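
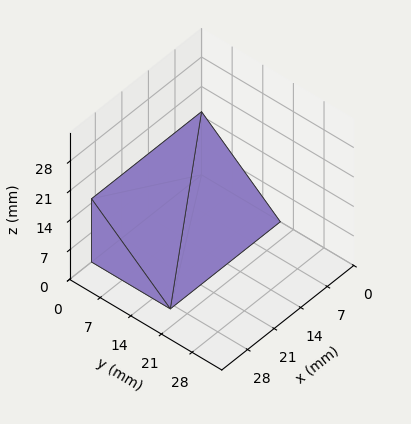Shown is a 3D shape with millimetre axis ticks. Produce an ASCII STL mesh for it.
Reading the render: the shape is a wedge (ramp): 29 × 18 mm base, rising to 15 mm along the y=0 edge and sloping linearly to z=0 at y=18 (dimensions read to the nearest mm from the axis ticks). For the STL, each face is triangulated and given an outward normal.

solid part
  facet normal 0.0000 0.0000 -1.0000
    outer loop
      vertex 29.00 18.00 0.00
      vertex 29.00 0.00 0.00
      vertex 0.00 0.00 0.00
    endloop
  endfacet
  facet normal 0.0000 0.0000 -1.0000
    outer loop
      vertex 0.00 18.00 0.00
      vertex 29.00 18.00 0.00
      vertex 0.00 0.00 0.00
    endloop
  endfacet
  facet normal 0.0000 -1.0000 0.0000
    outer loop
      vertex 0.00 0.00 0.00
      vertex 29.00 0.00 0.00
      vertex 29.00 0.00 15.00
    endloop
  endfacet
  facet normal 0.0000 -1.0000 0.0000
    outer loop
      vertex 0.00 0.00 0.00
      vertex 29.00 0.00 15.00
      vertex 0.00 0.00 15.00
    endloop
  endfacet
  facet normal 0.0000 0.6402 0.7682
    outer loop
      vertex 0.00 0.00 15.00
      vertex 29.00 0.00 15.00
      vertex 29.00 18.00 0.00
    endloop
  endfacet
  facet normal 0.0000 0.6402 0.7682
    outer loop
      vertex 0.00 0.00 15.00
      vertex 29.00 18.00 0.00
      vertex 0.00 18.00 0.00
    endloop
  endfacet
  facet normal -1.0000 0.0000 0.0000
    outer loop
      vertex 0.00 0.00 15.00
      vertex 0.00 18.00 0.00
      vertex 0.00 0.00 0.00
    endloop
  endfacet
  facet normal 1.0000 0.0000 0.0000
    outer loop
      vertex 29.00 0.00 0.00
      vertex 29.00 18.00 0.00
      vertex 29.00 0.00 15.00
    endloop
  endfacet
endsolid part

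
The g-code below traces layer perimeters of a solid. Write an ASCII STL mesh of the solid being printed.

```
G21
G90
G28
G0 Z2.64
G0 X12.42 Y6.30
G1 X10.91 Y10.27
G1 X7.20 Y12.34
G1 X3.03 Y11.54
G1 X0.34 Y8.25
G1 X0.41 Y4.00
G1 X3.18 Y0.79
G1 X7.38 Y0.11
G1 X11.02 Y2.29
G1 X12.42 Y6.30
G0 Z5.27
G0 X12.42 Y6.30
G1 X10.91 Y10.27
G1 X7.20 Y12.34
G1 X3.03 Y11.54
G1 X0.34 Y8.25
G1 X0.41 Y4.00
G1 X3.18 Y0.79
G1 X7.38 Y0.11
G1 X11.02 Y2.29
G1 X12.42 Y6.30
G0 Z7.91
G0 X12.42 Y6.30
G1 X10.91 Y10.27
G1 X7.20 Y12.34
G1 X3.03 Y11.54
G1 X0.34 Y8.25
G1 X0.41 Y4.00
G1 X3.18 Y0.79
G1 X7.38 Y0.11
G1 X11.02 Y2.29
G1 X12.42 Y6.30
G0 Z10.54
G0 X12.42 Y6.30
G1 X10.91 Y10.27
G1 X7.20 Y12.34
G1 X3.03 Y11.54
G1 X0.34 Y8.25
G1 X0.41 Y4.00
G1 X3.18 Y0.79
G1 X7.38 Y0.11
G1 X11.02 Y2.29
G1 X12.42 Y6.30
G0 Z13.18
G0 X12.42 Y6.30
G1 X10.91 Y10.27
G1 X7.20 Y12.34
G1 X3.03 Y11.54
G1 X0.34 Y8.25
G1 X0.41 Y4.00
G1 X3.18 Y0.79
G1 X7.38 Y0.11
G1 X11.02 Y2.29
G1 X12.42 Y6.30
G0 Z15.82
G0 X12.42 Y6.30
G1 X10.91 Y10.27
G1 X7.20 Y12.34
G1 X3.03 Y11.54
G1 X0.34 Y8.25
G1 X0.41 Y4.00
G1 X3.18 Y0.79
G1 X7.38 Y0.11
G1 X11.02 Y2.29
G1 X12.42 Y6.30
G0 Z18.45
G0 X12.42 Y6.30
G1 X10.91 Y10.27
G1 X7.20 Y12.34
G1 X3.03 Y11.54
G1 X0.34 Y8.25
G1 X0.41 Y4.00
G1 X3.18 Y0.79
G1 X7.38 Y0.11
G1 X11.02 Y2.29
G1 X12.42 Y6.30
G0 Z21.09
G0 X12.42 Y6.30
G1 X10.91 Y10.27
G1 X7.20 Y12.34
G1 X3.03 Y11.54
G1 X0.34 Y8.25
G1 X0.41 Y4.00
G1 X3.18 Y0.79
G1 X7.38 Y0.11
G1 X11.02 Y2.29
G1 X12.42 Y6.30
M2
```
solid part
  facet normal 0.0000 0.0000 -1.0000
    outer loop
      vertex 7.20 12.34 0.00
      vertex 10.91 10.27 0.00
      vertex 12.42 6.30 0.00
    endloop
  endfacet
  facet normal 0.0000 0.0000 -1.0000
    outer loop
      vertex 3.03 11.54 0.00
      vertex 7.20 12.34 0.00
      vertex 12.42 6.30 0.00
    endloop
  endfacet
  facet normal 0.0000 0.0000 -1.0000
    outer loop
      vertex 0.34 8.25 0.00
      vertex 3.03 11.54 0.00
      vertex 12.42 6.30 0.00
    endloop
  endfacet
  facet normal 0.0000 0.0000 -1.0000
    outer loop
      vertex 0.41 4.00 0.00
      vertex 0.34 8.25 0.00
      vertex 12.42 6.30 0.00
    endloop
  endfacet
  facet normal 0.0000 0.0000 -1.0000
    outer loop
      vertex 3.18 0.79 0.00
      vertex 0.41 4.00 0.00
      vertex 12.42 6.30 0.00
    endloop
  endfacet
  facet normal 0.0000 0.0000 -1.0000
    outer loop
      vertex 7.38 0.11 0.00
      vertex 3.18 0.79 0.00
      vertex 12.42 6.30 0.00
    endloop
  endfacet
  facet normal 0.0000 0.0000 -1.0000
    outer loop
      vertex 11.02 2.29 0.00
      vertex 7.38 0.11 0.00
      vertex 12.42 6.30 0.00
    endloop
  endfacet
  facet normal 0.0000 0.0000 1.0000
    outer loop
      vertex 12.42 6.30 21.09
      vertex 10.91 10.27 21.09
      vertex 7.20 12.34 21.09
    endloop
  endfacet
  facet normal 0.0000 0.0000 1.0000
    outer loop
      vertex 12.42 6.30 21.09
      vertex 7.20 12.34 21.09
      vertex 3.03 11.54 21.09
    endloop
  endfacet
  facet normal 0.0000 0.0000 1.0000
    outer loop
      vertex 12.42 6.30 21.09
      vertex 3.03 11.54 21.09
      vertex 0.34 8.25 21.09
    endloop
  endfacet
  facet normal 0.0000 0.0000 1.0000
    outer loop
      vertex 12.42 6.30 21.09
      vertex 0.34 8.25 21.09
      vertex 0.41 4.00 21.09
    endloop
  endfacet
  facet normal 0.0000 0.0000 1.0000
    outer loop
      vertex 12.42 6.30 21.09
      vertex 0.41 4.00 21.09
      vertex 3.18 0.79 21.09
    endloop
  endfacet
  facet normal 0.0000 0.0000 1.0000
    outer loop
      vertex 12.42 6.30 21.09
      vertex 3.18 0.79 21.09
      vertex 7.38 0.11 21.09
    endloop
  endfacet
  facet normal 0.0000 0.0000 1.0000
    outer loop
      vertex 12.42 6.30 21.09
      vertex 7.38 0.11 21.09
      vertex 11.02 2.29 21.09
    endloop
  endfacet
  facet normal 0.9347 0.3555 0.0000
    outer loop
      vertex 12.42 6.30 0.00
      vertex 10.91 10.27 0.00
      vertex 10.91 10.27 21.09
    endloop
  endfacet
  facet normal 0.9347 0.3555 0.0000
    outer loop
      vertex 12.42 6.30 0.00
      vertex 10.91 10.27 21.09
      vertex 12.42 6.30 21.09
    endloop
  endfacet
  facet normal 0.4872 0.8733 0.0000
    outer loop
      vertex 10.91 10.27 0.00
      vertex 7.20 12.34 0.00
      vertex 7.20 12.34 21.09
    endloop
  endfacet
  facet normal 0.4872 0.8733 0.0000
    outer loop
      vertex 10.91 10.27 0.00
      vertex 7.20 12.34 21.09
      vertex 10.91 10.27 21.09
    endloop
  endfacet
  facet normal -0.1884 0.9821 0.0000
    outer loop
      vertex 7.20 12.34 0.00
      vertex 3.03 11.54 0.00
      vertex 3.03 11.54 21.09
    endloop
  endfacet
  facet normal -0.1884 0.9821 0.0000
    outer loop
      vertex 7.20 12.34 0.00
      vertex 3.03 11.54 21.09
      vertex 7.20 12.34 21.09
    endloop
  endfacet
  facet normal -0.7742 0.6330 0.0000
    outer loop
      vertex 3.03 11.54 0.00
      vertex 0.34 8.25 0.00
      vertex 0.34 8.25 21.09
    endloop
  endfacet
  facet normal -0.7742 0.6330 0.0000
    outer loop
      vertex 3.03 11.54 0.00
      vertex 0.34 8.25 21.09
      vertex 3.03 11.54 21.09
    endloop
  endfacet
  facet normal -0.9999 -0.0165 0.0000
    outer loop
      vertex 0.34 8.25 0.00
      vertex 0.41 4.00 0.00
      vertex 0.41 4.00 21.09
    endloop
  endfacet
  facet normal -0.9999 -0.0165 0.0000
    outer loop
      vertex 0.34 8.25 0.00
      vertex 0.41 4.00 21.09
      vertex 0.34 8.25 21.09
    endloop
  endfacet
  facet normal -0.7571 -0.6533 0.0000
    outer loop
      vertex 0.41 4.00 0.00
      vertex 3.18 0.79 0.00
      vertex 3.18 0.79 21.09
    endloop
  endfacet
  facet normal -0.7571 -0.6533 0.0000
    outer loop
      vertex 0.41 4.00 0.00
      vertex 3.18 0.79 21.09
      vertex 0.41 4.00 21.09
    endloop
  endfacet
  facet normal -0.1598 -0.9871 0.0000
    outer loop
      vertex 3.18 0.79 0.00
      vertex 7.38 0.11 0.00
      vertex 7.38 0.11 21.09
    endloop
  endfacet
  facet normal -0.1598 -0.9871 0.0000
    outer loop
      vertex 3.18 0.79 0.00
      vertex 7.38 0.11 21.09
      vertex 3.18 0.79 21.09
    endloop
  endfacet
  facet normal 0.5138 -0.8579 0.0000
    outer loop
      vertex 7.38 0.11 0.00
      vertex 11.02 2.29 0.00
      vertex 11.02 2.29 21.09
    endloop
  endfacet
  facet normal 0.5138 -0.8579 0.0000
    outer loop
      vertex 7.38 0.11 0.00
      vertex 11.02 2.29 21.09
      vertex 7.38 0.11 21.09
    endloop
  endfacet
  facet normal 0.9441 -0.3296 0.0000
    outer loop
      vertex 11.02 2.29 0.00
      vertex 12.42 6.30 0.00
      vertex 12.42 6.30 21.09
    endloop
  endfacet
  facet normal 0.9441 -0.3296 0.0000
    outer loop
      vertex 11.02 2.29 0.00
      vertex 12.42 6.30 21.09
      vertex 11.02 2.29 21.09
    endloop
  endfacet
endsolid part

The G0 Z moves step by Δz≈2.64 mm. Every layer's G1 loop is the same polygon, so the solid is a straight extrusion of it from z=0 to z≈21.1. Closing with flat bottom and top caps and triangulating gives 32 facets — a regular 9-sided prism (a cylinder approximated with 9 flat sides), circumscribed radius ≈ 6.21 mm, height ≈ 21.1 mm.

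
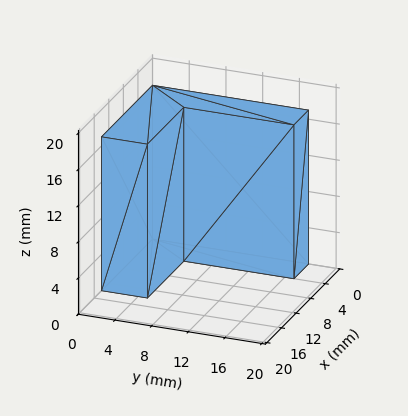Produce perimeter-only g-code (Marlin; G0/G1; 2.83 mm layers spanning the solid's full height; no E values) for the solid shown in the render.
Reading the render: the shape is an L-shaped prism: outer 14 × 17 mm, arm thicknesses ≈ 5 mm (horizontal) and 4 mm (vertical), extruded 17 mm in z (dimensions read to the nearest mm from the axis ticks). For the g-code, the solid's height is divided into equal slices at the stated Δz and each level perimeter traced with G1 moves after a G0 lift.

; perimeter-only toolpath
G21 ; units = mm
G90 ; absolute positioning
G28 ; home
; layer 1
G0 Z2.83
G0 X0.00 Y0.00
G1 X14.00 Y0.00
G1 X14.00 Y5.00
G1 X4.00 Y5.00
G1 X4.00 Y17.00
G1 X0.00 Y17.00
G1 X0.00 Y0.00
; layer 2
G0 Z5.67
G0 X0.00 Y0.00
G1 X14.00 Y0.00
G1 X14.00 Y5.00
G1 X4.00 Y5.00
G1 X4.00 Y17.00
G1 X0.00 Y17.00
G1 X0.00 Y0.00
; layer 3
G0 Z8.50
G0 X0.00 Y0.00
G1 X14.00 Y0.00
G1 X14.00 Y5.00
G1 X4.00 Y5.00
G1 X4.00 Y17.00
G1 X0.00 Y17.00
G1 X0.00 Y0.00
; layer 4
G0 Z11.33
G0 X0.00 Y0.00
G1 X14.00 Y0.00
G1 X14.00 Y5.00
G1 X4.00 Y5.00
G1 X4.00 Y17.00
G1 X0.00 Y17.00
G1 X0.00 Y0.00
; layer 5
G0 Z14.17
G0 X0.00 Y0.00
G1 X14.00 Y0.00
G1 X14.00 Y5.00
G1 X4.00 Y5.00
G1 X4.00 Y17.00
G1 X0.00 Y17.00
G1 X0.00 Y0.00
; layer 6
G0 Z17.00
G0 X0.00 Y0.00
G1 X14.00 Y0.00
G1 X14.00 Y5.00
G1 X4.00 Y5.00
G1 X4.00 Y17.00
G1 X0.00 Y17.00
G1 X0.00 Y0.00
M2 ; end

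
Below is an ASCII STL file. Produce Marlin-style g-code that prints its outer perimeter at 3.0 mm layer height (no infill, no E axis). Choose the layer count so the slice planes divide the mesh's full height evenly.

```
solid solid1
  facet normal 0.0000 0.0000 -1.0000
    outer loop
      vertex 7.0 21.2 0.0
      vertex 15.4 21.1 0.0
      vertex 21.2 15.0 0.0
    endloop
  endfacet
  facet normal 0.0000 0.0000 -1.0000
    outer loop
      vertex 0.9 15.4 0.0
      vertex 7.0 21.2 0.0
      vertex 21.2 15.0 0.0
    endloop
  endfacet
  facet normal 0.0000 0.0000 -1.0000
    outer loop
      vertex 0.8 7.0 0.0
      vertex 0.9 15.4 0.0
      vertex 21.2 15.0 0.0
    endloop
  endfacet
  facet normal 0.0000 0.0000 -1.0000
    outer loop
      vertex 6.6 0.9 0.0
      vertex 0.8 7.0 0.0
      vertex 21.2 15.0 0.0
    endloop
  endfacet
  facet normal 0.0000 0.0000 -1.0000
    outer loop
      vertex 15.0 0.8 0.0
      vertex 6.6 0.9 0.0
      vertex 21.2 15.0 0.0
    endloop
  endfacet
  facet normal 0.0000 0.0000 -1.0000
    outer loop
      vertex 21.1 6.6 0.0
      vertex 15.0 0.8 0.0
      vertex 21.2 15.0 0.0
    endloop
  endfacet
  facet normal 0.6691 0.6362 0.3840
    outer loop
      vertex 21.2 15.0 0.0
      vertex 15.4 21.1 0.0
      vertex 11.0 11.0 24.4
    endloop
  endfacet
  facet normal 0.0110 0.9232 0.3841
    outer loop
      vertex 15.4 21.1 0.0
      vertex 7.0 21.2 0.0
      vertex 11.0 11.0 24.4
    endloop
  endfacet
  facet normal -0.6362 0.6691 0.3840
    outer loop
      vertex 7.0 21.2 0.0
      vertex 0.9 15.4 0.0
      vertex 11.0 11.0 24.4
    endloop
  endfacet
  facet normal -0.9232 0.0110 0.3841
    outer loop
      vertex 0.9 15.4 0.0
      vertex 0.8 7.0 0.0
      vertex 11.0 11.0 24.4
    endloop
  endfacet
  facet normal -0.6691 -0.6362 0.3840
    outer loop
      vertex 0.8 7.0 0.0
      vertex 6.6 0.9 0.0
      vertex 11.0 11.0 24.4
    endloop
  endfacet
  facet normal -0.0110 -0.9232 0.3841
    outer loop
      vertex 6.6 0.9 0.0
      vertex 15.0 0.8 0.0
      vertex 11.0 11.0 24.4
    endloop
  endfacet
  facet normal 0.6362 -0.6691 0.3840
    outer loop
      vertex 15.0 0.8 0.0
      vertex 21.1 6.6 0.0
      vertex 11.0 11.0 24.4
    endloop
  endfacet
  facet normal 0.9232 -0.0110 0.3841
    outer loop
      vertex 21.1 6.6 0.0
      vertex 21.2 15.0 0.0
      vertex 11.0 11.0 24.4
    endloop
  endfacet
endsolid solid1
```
; perimeter-only toolpath
G21 ; units = mm
G90 ; absolute positioning
G28 ; home
; layer 1
G0 Z3.0
G0 X19.9 Y14.5
G1 X14.8 Y19.8
G1 X7.5 Y19.9
G1 X2.2 Y14.8
G1 X2.1 Y7.5
G1 X7.1 Y2.2
G1 X14.5 Y2.1
G1 X19.8 Y7.1
G1 X19.9 Y14.5
; layer 2
G0 Z6.1
G0 X18.6 Y14.0
G1 X14.3 Y18.6
G1 X8.0 Y18.6
G1 X3.4 Y14.3
G1 X3.4 Y8.0
G1 X7.7 Y3.4
G1 X14.0 Y3.4
G1 X18.6 Y7.7
G1 X18.6 Y14.0
; layer 3
G0 Z9.1
G0 X17.4 Y13.5
G1 X13.8 Y17.3
G1 X8.5 Y17.4
G1 X4.7 Y13.8
G1 X4.6 Y8.5
G1 X8.2 Y4.7
G1 X13.5 Y4.6
G1 X17.3 Y8.2
G1 X17.4 Y13.5
; layer 4
G0 Z12.2
G0 X16.1 Y13.0
G1 X13.2 Y16.1
G1 X9.0 Y16.1
G1 X6.0 Y13.2
G1 X5.9 Y9.0
G1 X8.8 Y6.0
G1 X13.0 Y5.9
G1 X16.1 Y8.8
G1 X16.1 Y13.0
; layer 5
G0 Z15.2
G0 X14.8 Y12.5
G1 X12.7 Y14.8
G1 X9.5 Y14.8
G1 X7.2 Y12.7
G1 X7.2 Y9.5
G1 X9.3 Y7.2
G1 X12.5 Y7.2
G1 X14.8 Y9.3
G1 X14.8 Y12.5
; layer 6
G0 Z18.3
G0 X13.6 Y12.0
G1 X12.1 Y13.5
G1 X10.0 Y13.6
G1 X8.5 Y12.1
G1 X8.4 Y10.0
G1 X9.9 Y8.5
G1 X12.0 Y8.4
G1 X13.5 Y9.9
G1 X13.6 Y12.0
; layer 7
G0 Z21.3
G0 X12.3 Y11.5
G1 X11.6 Y12.3
G1 X10.5 Y12.3
G1 X9.7 Y11.6
G1 X9.7 Y10.5
G1 X10.4 Y9.7
G1 X11.5 Y9.7
G1 X12.3 Y10.4
G1 X12.3 Y11.5
M2 ; end

The solid is a regular 8-sided pyramid, base circumscribed radius ≈ 11 mm, apex at z ≈ 24.4 mm. Slicing at Δz = 3.0 mm — 8 equal slices spanning the solid's height, so layer i sits at z = i·h/8 — gives 7 non-empty perimeters. Each is a 8-segment closed polygon; G0 lifts to the layer z and rapids to the start vertex, then G1 traces the edges. The cross-section shrinks linearly with z (the slice at the apex is degenerate and omitted).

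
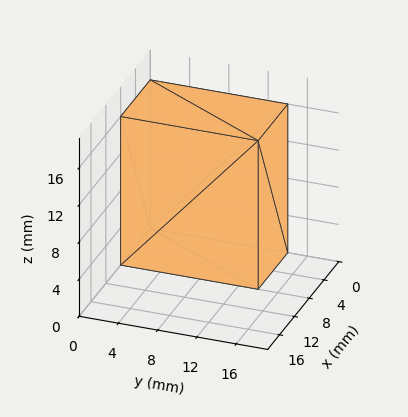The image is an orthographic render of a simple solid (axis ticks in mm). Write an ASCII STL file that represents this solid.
Reading the render: the shape is a rectangular box, roughly 8 × 14 mm footprint and 16 mm tall (dimensions read to the nearest mm from the axis ticks). For the STL, each face is triangulated and given an outward normal.

solid part
  facet normal 0.0000 0.0000 -1.0000
    outer loop
      vertex 8.000 14.000 0.000
      vertex 8.000 0.000 0.000
      vertex 0.000 0.000 0.000
    endloop
  endfacet
  facet normal 0.0000 0.0000 -1.0000
    outer loop
      vertex 0.000 14.000 0.000
      vertex 8.000 14.000 0.000
      vertex 0.000 0.000 0.000
    endloop
  endfacet
  facet normal 0.0000 0.0000 1.0000
    outer loop
      vertex 0.000 0.000 16.000
      vertex 8.000 0.000 16.000
      vertex 8.000 14.000 16.000
    endloop
  endfacet
  facet normal 0.0000 0.0000 1.0000
    outer loop
      vertex 0.000 0.000 16.000
      vertex 8.000 14.000 16.000
      vertex 0.000 14.000 16.000
    endloop
  endfacet
  facet normal 0.0000 -1.0000 0.0000
    outer loop
      vertex 0.000 0.000 0.000
      vertex 8.000 0.000 0.000
      vertex 8.000 0.000 16.000
    endloop
  endfacet
  facet normal 0.0000 -1.0000 0.0000
    outer loop
      vertex 0.000 0.000 0.000
      vertex 8.000 0.000 16.000
      vertex 0.000 0.000 16.000
    endloop
  endfacet
  facet normal 0.0000 1.0000 0.0000
    outer loop
      vertex 8.000 14.000 16.000
      vertex 8.000 14.000 0.000
      vertex 0.000 14.000 0.000
    endloop
  endfacet
  facet normal 0.0000 1.0000 0.0000
    outer loop
      vertex 0.000 14.000 16.000
      vertex 8.000 14.000 16.000
      vertex 0.000 14.000 0.000
    endloop
  endfacet
  facet normal -1.0000 0.0000 0.0000
    outer loop
      vertex 0.000 14.000 16.000
      vertex 0.000 14.000 0.000
      vertex 0.000 0.000 0.000
    endloop
  endfacet
  facet normal -1.0000 0.0000 0.0000
    outer loop
      vertex 0.000 0.000 16.000
      vertex 0.000 14.000 16.000
      vertex 0.000 0.000 0.000
    endloop
  endfacet
  facet normal 1.0000 0.0000 0.0000
    outer loop
      vertex 8.000 0.000 0.000
      vertex 8.000 14.000 0.000
      vertex 8.000 14.000 16.000
    endloop
  endfacet
  facet normal 1.0000 0.0000 0.0000
    outer loop
      vertex 8.000 0.000 0.000
      vertex 8.000 14.000 16.000
      vertex 8.000 0.000 16.000
    endloop
  endfacet
endsolid part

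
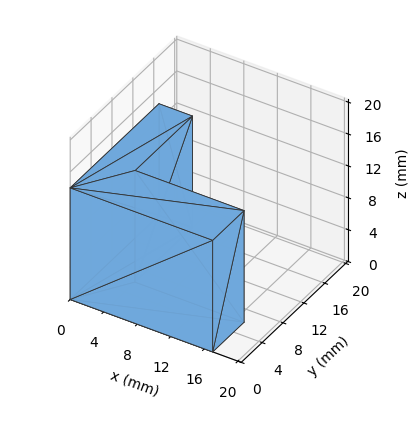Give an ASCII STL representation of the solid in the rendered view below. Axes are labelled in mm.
Reading the render: the shape is an L-shaped prism: outer 17 × 17 mm, arm thicknesses ≈ 6 mm (horizontal) and 4 mm (vertical), extruded 14 mm in z (dimensions read to the nearest mm from the axis ticks). For the STL, each face is triangulated and given an outward normal.

solid part
  facet normal 0.0000 0.0000 -1.0000
    outer loop
      vertex 17.000 6.000 0.000
      vertex 17.000 0.000 0.000
      vertex 0.000 0.000 0.000
    endloop
  endfacet
  facet normal 0.0000 0.0000 -1.0000
    outer loop
      vertex 4.000 6.000 0.000
      vertex 17.000 6.000 0.000
      vertex 0.000 0.000 0.000
    endloop
  endfacet
  facet normal 0.0000 0.0000 -1.0000
    outer loop
      vertex 4.000 17.000 0.000
      vertex 4.000 6.000 0.000
      vertex 0.000 0.000 0.000
    endloop
  endfacet
  facet normal 0.0000 0.0000 -1.0000
    outer loop
      vertex 0.000 17.000 0.000
      vertex 4.000 17.000 0.000
      vertex 0.000 0.000 0.000
    endloop
  endfacet
  facet normal 0.0000 0.0000 1.0000
    outer loop
      vertex 0.000 0.000 14.000
      vertex 17.000 0.000 14.000
      vertex 17.000 6.000 14.000
    endloop
  endfacet
  facet normal 0.0000 0.0000 1.0000
    outer loop
      vertex 0.000 0.000 14.000
      vertex 17.000 6.000 14.000
      vertex 4.000 6.000 14.000
    endloop
  endfacet
  facet normal 0.0000 0.0000 1.0000
    outer loop
      vertex 0.000 0.000 14.000
      vertex 4.000 6.000 14.000
      vertex 4.000 17.000 14.000
    endloop
  endfacet
  facet normal 0.0000 0.0000 1.0000
    outer loop
      vertex 0.000 0.000 14.000
      vertex 4.000 17.000 14.000
      vertex 0.000 17.000 14.000
    endloop
  endfacet
  facet normal 0.0000 -1.0000 0.0000
    outer loop
      vertex 0.000 0.000 0.000
      vertex 17.000 0.000 0.000
      vertex 17.000 0.000 14.000
    endloop
  endfacet
  facet normal 0.0000 -1.0000 0.0000
    outer loop
      vertex 0.000 0.000 0.000
      vertex 17.000 0.000 14.000
      vertex 0.000 0.000 14.000
    endloop
  endfacet
  facet normal 1.0000 0.0000 0.0000
    outer loop
      vertex 17.000 0.000 0.000
      vertex 17.000 6.000 0.000
      vertex 17.000 6.000 14.000
    endloop
  endfacet
  facet normal 1.0000 0.0000 0.0000
    outer loop
      vertex 17.000 0.000 0.000
      vertex 17.000 6.000 14.000
      vertex 17.000 0.000 14.000
    endloop
  endfacet
  facet normal 0.0000 1.0000 0.0000
    outer loop
      vertex 17.000 6.000 0.000
      vertex 4.000 6.000 0.000
      vertex 4.000 6.000 14.000
    endloop
  endfacet
  facet normal 0.0000 1.0000 0.0000
    outer loop
      vertex 17.000 6.000 0.000
      vertex 4.000 6.000 14.000
      vertex 17.000 6.000 14.000
    endloop
  endfacet
  facet normal 1.0000 0.0000 0.0000
    outer loop
      vertex 4.000 6.000 0.000
      vertex 4.000 17.000 0.000
      vertex 4.000 17.000 14.000
    endloop
  endfacet
  facet normal 1.0000 0.0000 0.0000
    outer loop
      vertex 4.000 6.000 0.000
      vertex 4.000 17.000 14.000
      vertex 4.000 6.000 14.000
    endloop
  endfacet
  facet normal 0.0000 1.0000 0.0000
    outer loop
      vertex 4.000 17.000 0.000
      vertex 0.000 17.000 0.000
      vertex 0.000 17.000 14.000
    endloop
  endfacet
  facet normal 0.0000 1.0000 0.0000
    outer loop
      vertex 4.000 17.000 0.000
      vertex 0.000 17.000 14.000
      vertex 4.000 17.000 14.000
    endloop
  endfacet
  facet normal -1.0000 0.0000 0.0000
    outer loop
      vertex 0.000 17.000 0.000
      vertex 0.000 0.000 0.000
      vertex 0.000 0.000 14.000
    endloop
  endfacet
  facet normal -1.0000 0.0000 0.0000
    outer loop
      vertex 0.000 17.000 0.000
      vertex 0.000 0.000 14.000
      vertex 0.000 17.000 14.000
    endloop
  endfacet
endsolid part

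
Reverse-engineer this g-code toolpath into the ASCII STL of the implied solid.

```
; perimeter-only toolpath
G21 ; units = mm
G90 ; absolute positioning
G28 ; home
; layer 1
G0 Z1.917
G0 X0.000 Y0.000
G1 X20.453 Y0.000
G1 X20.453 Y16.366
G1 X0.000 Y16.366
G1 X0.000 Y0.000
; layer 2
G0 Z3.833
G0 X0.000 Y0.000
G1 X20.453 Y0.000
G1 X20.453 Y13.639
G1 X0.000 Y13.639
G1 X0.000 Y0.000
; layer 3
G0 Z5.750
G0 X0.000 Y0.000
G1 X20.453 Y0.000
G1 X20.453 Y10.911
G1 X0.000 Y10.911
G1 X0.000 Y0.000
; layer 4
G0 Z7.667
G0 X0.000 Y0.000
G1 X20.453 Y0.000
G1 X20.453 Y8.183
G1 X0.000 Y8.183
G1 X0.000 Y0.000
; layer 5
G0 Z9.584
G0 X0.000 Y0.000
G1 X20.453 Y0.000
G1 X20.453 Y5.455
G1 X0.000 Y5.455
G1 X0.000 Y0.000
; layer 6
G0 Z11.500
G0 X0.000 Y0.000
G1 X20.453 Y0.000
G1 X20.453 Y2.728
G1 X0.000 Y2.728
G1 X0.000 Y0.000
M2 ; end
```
solid part
  facet normal 0.0000 0.0000 -1.0000
    outer loop
      vertex 20.453 19.094 0.000
      vertex 20.453 0.000 0.000
      vertex 0.000 0.000 0.000
    endloop
  endfacet
  facet normal 0.0000 0.0000 -1.0000
    outer loop
      vertex 0.000 19.094 0.000
      vertex 20.453 19.094 0.000
      vertex 0.000 0.000 0.000
    endloop
  endfacet
  facet normal 0.0000 -1.0000 0.0000
    outer loop
      vertex 0.000 0.000 0.000
      vertex 20.453 0.000 0.000
      vertex 20.453 0.000 13.417
    endloop
  endfacet
  facet normal 0.0000 -1.0000 0.0000
    outer loop
      vertex 0.000 0.000 0.000
      vertex 20.453 0.000 13.417
      vertex 0.000 0.000 13.417
    endloop
  endfacet
  facet normal 0.0000 0.5749 0.8182
    outer loop
      vertex 0.000 0.000 13.417
      vertex 20.453 0.000 13.417
      vertex 20.453 19.094 0.000
    endloop
  endfacet
  facet normal 0.0000 0.5749 0.8182
    outer loop
      vertex 0.000 0.000 13.417
      vertex 20.453 19.094 0.000
      vertex 0.000 19.094 0.000
    endloop
  endfacet
  facet normal -1.0000 0.0000 0.0000
    outer loop
      vertex 0.000 0.000 13.417
      vertex 0.000 19.094 0.000
      vertex 0.000 0.000 0.000
    endloop
  endfacet
  facet normal 1.0000 0.0000 0.0000
    outer loop
      vertex 20.453 0.000 0.000
      vertex 20.453 19.094 0.000
      vertex 20.453 0.000 13.417
    endloop
  endfacet
endsolid part

The G0 Z moves step by Δz≈1.917 mm. The G1 loops shrink linearly with z, so the solid tapers from its base footprint up to z≈13.4. Closing with a flat bottom cap and the tapered top and triangulating gives 8 facets — a wedge (ramp): 20.5 × 19.1 mm base, rising to 13.4 mm along the y=0 edge and sloping linearly to z=0 at y=19.1.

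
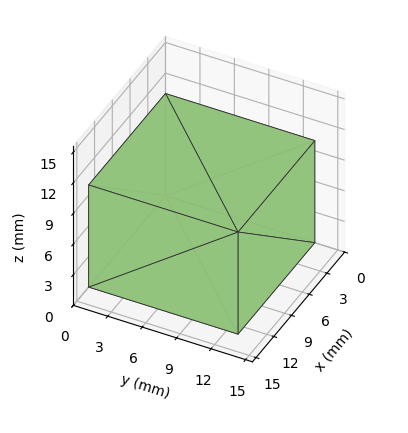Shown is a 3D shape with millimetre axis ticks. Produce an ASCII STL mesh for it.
Reading the render: the shape is a rectangular box, roughly 13 × 13 mm footprint and 10 mm tall (dimensions read to the nearest mm from the axis ticks). For the STL, each face is triangulated and given an outward normal.

solid part
  facet normal 0.0000 0.0000 -1.0000
    outer loop
      vertex 13.00 13.00 0.00
      vertex 13.00 0.00 0.00
      vertex 0.00 0.00 0.00
    endloop
  endfacet
  facet normal 0.0000 0.0000 -1.0000
    outer loop
      vertex 0.00 13.00 0.00
      vertex 13.00 13.00 0.00
      vertex 0.00 0.00 0.00
    endloop
  endfacet
  facet normal 0.0000 0.0000 1.0000
    outer loop
      vertex 0.00 0.00 10.00
      vertex 13.00 0.00 10.00
      vertex 13.00 13.00 10.00
    endloop
  endfacet
  facet normal 0.0000 0.0000 1.0000
    outer loop
      vertex 0.00 0.00 10.00
      vertex 13.00 13.00 10.00
      vertex 0.00 13.00 10.00
    endloop
  endfacet
  facet normal 0.0000 -1.0000 0.0000
    outer loop
      vertex 0.00 0.00 0.00
      vertex 13.00 0.00 0.00
      vertex 13.00 0.00 10.00
    endloop
  endfacet
  facet normal 0.0000 -1.0000 0.0000
    outer loop
      vertex 0.00 0.00 0.00
      vertex 13.00 0.00 10.00
      vertex 0.00 0.00 10.00
    endloop
  endfacet
  facet normal 0.0000 1.0000 0.0000
    outer loop
      vertex 13.00 13.00 10.00
      vertex 13.00 13.00 0.00
      vertex 0.00 13.00 0.00
    endloop
  endfacet
  facet normal 0.0000 1.0000 0.0000
    outer loop
      vertex 0.00 13.00 10.00
      vertex 13.00 13.00 10.00
      vertex 0.00 13.00 0.00
    endloop
  endfacet
  facet normal -1.0000 0.0000 0.0000
    outer loop
      vertex 0.00 13.00 10.00
      vertex 0.00 13.00 0.00
      vertex 0.00 0.00 0.00
    endloop
  endfacet
  facet normal -1.0000 0.0000 0.0000
    outer loop
      vertex 0.00 0.00 10.00
      vertex 0.00 13.00 10.00
      vertex 0.00 0.00 0.00
    endloop
  endfacet
  facet normal 1.0000 0.0000 0.0000
    outer loop
      vertex 13.00 0.00 0.00
      vertex 13.00 13.00 0.00
      vertex 13.00 13.00 10.00
    endloop
  endfacet
  facet normal 1.0000 0.0000 0.0000
    outer loop
      vertex 13.00 0.00 0.00
      vertex 13.00 13.00 10.00
      vertex 13.00 0.00 10.00
    endloop
  endfacet
endsolid part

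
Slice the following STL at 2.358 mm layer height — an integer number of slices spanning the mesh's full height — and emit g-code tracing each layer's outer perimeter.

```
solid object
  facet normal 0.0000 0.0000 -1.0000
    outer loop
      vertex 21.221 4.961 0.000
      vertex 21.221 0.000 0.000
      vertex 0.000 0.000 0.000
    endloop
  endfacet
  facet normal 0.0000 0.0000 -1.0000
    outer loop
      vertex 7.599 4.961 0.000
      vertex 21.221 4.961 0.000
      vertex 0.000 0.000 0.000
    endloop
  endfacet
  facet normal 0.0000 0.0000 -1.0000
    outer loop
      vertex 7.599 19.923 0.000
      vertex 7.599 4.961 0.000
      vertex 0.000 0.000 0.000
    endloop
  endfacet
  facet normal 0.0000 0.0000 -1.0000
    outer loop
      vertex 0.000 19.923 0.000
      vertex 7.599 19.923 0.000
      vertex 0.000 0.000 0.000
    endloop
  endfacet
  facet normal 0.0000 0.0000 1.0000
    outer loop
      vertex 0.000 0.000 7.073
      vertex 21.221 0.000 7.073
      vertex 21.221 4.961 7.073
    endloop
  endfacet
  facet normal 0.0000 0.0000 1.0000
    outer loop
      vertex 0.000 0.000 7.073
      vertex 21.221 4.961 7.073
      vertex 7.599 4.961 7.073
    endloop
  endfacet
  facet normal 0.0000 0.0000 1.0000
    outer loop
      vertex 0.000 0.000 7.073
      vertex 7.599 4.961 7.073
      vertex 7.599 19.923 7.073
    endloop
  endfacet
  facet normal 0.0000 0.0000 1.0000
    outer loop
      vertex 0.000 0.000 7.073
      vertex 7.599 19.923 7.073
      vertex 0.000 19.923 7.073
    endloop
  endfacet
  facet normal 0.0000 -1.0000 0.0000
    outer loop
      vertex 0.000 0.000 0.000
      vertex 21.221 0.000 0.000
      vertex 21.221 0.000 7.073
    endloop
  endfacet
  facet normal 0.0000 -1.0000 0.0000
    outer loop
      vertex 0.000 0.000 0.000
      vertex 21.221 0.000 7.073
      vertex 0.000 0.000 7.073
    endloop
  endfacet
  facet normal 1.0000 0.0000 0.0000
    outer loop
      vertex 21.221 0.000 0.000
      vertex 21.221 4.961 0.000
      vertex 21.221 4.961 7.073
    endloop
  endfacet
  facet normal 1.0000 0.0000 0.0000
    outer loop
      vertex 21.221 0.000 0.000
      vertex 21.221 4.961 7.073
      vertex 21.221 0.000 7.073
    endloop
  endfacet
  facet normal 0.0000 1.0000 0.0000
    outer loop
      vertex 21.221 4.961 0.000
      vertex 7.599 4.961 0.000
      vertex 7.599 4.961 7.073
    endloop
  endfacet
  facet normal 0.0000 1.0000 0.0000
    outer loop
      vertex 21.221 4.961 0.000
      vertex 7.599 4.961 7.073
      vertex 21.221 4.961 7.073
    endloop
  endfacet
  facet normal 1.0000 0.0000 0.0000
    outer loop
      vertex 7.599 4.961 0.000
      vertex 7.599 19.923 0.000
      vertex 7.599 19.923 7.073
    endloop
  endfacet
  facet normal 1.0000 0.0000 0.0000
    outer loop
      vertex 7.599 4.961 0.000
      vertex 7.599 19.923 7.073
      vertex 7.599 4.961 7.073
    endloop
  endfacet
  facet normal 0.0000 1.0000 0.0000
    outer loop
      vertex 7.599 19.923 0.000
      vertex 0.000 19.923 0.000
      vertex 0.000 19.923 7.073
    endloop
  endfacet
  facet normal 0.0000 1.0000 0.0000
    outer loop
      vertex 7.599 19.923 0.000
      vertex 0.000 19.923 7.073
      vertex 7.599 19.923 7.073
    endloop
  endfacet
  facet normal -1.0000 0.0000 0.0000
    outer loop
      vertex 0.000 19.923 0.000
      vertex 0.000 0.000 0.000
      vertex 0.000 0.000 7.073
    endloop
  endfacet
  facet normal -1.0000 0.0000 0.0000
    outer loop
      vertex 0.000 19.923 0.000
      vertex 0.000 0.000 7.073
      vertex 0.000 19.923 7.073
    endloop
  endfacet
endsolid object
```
; perimeter-only toolpath
G21 ; units = mm
G90 ; absolute positioning
G28 ; home
; layer 1
G0 Z2.358
G0 X0.000 Y0.000
G1 X21.221 Y0.000
G1 X21.221 Y4.961
G1 X7.599 Y4.961
G1 X7.599 Y19.923
G1 X0.000 Y19.923
G1 X0.000 Y0.000
; layer 2
G0 Z4.715
G0 X0.000 Y0.000
G1 X21.221 Y0.000
G1 X21.221 Y4.961
G1 X7.599 Y4.961
G1 X7.599 Y19.923
G1 X0.000 Y19.923
G1 X0.000 Y0.000
; layer 3
G0 Z7.073
G0 X0.000 Y0.000
G1 X21.221 Y0.000
G1 X21.221 Y4.961
G1 X7.599 Y4.961
G1 X7.599 Y19.923
G1 X0.000 Y19.923
G1 X0.000 Y0.000
M2 ; end

The solid is an L-shaped prism: outer 21.2 × 19.9 mm, arm thicknesses ≈ 4.96 mm (horizontal) and 7.6 mm (vertical), extruded 7.07 mm in z. Slicing at Δz = 2.358 mm — 3 equal slices spanning the solid's height, so layer i sits at z = i·h/3 — gives 3 non-empty perimeters. Each is a 6-segment closed polygon; G0 lifts to the layer z and rapids to the start vertex, then G1 traces the edges.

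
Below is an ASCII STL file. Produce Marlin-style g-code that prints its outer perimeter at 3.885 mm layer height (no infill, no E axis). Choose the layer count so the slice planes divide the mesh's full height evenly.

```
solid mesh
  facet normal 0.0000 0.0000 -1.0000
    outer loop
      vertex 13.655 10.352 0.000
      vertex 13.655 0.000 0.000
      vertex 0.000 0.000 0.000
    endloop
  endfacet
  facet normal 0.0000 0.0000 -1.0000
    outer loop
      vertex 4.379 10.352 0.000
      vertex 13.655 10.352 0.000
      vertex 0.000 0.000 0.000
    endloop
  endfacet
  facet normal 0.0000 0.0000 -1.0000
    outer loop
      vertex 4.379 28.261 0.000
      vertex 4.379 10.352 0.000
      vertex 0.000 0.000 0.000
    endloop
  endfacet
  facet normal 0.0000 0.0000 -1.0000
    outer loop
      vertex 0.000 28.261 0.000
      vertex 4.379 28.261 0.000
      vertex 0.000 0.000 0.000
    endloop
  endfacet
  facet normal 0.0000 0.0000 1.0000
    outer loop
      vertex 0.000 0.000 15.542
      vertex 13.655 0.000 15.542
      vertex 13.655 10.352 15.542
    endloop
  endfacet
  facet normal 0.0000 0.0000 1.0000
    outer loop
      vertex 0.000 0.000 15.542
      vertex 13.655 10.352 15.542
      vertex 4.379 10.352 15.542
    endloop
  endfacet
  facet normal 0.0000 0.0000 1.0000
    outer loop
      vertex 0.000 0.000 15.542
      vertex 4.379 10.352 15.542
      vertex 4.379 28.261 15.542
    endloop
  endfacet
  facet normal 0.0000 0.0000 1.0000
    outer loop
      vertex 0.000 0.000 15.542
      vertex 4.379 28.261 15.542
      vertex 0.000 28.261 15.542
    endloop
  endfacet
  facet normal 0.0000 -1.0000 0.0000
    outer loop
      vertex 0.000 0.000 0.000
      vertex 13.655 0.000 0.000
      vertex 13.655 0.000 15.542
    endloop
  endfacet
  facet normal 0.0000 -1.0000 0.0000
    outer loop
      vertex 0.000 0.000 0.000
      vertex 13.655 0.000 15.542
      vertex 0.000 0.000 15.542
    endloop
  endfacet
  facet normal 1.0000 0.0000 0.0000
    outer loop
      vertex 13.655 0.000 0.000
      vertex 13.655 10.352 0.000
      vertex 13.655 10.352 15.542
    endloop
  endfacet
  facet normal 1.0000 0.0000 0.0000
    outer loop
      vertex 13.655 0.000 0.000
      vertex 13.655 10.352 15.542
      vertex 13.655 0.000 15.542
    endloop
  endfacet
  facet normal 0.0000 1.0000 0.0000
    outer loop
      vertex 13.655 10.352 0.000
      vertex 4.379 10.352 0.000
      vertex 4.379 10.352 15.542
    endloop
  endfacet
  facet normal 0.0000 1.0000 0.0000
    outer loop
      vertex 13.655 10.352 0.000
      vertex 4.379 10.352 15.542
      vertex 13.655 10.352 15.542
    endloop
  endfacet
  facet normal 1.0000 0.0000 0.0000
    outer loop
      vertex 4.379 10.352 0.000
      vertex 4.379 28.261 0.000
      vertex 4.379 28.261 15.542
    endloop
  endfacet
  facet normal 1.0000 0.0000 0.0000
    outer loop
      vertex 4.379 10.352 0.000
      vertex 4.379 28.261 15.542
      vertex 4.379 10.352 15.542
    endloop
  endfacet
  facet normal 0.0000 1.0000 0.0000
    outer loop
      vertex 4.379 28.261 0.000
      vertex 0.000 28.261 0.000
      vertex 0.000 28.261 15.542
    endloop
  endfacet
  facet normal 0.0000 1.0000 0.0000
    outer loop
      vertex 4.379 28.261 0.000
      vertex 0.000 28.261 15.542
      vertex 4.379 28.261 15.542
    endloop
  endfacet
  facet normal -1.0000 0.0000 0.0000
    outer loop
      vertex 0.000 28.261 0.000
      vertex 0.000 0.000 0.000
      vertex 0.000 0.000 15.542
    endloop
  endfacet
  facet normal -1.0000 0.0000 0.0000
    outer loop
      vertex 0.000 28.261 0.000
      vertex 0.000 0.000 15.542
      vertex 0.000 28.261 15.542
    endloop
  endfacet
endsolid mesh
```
; perimeter-only toolpath
G21 ; units = mm
G90 ; absolute positioning
G28 ; home
; layer 1
G0 Z3.885
G0 X0.000 Y0.000
G1 X13.655 Y0.000
G1 X13.655 Y10.352
G1 X4.379 Y10.352
G1 X4.379 Y28.261
G1 X0.000 Y28.261
G1 X0.000 Y0.000
; layer 2
G0 Z7.771
G0 X0.000 Y0.000
G1 X13.655 Y0.000
G1 X13.655 Y10.352
G1 X4.379 Y10.352
G1 X4.379 Y28.261
G1 X0.000 Y28.261
G1 X0.000 Y0.000
; layer 3
G0 Z11.656
G0 X0.000 Y0.000
G1 X13.655 Y0.000
G1 X13.655 Y10.352
G1 X4.379 Y10.352
G1 X4.379 Y28.261
G1 X0.000 Y28.261
G1 X0.000 Y0.000
; layer 4
G0 Z15.542
G0 X0.000 Y0.000
G1 X13.655 Y0.000
G1 X13.655 Y10.352
G1 X4.379 Y10.352
G1 X4.379 Y28.261
G1 X0.000 Y28.261
G1 X0.000 Y0.000
M2 ; end

The solid is an L-shaped prism: outer 13.7 × 28.3 mm, arm thicknesses ≈ 10.4 mm (horizontal) and 4.38 mm (vertical), extruded 15.5 mm in z. Slicing at Δz = 3.885 mm — 4 equal slices spanning the solid's height, so layer i sits at z = i·h/4 — gives 4 non-empty perimeters. Each is a 6-segment closed polygon; G0 lifts to the layer z and rapids to the start vertex, then G1 traces the edges.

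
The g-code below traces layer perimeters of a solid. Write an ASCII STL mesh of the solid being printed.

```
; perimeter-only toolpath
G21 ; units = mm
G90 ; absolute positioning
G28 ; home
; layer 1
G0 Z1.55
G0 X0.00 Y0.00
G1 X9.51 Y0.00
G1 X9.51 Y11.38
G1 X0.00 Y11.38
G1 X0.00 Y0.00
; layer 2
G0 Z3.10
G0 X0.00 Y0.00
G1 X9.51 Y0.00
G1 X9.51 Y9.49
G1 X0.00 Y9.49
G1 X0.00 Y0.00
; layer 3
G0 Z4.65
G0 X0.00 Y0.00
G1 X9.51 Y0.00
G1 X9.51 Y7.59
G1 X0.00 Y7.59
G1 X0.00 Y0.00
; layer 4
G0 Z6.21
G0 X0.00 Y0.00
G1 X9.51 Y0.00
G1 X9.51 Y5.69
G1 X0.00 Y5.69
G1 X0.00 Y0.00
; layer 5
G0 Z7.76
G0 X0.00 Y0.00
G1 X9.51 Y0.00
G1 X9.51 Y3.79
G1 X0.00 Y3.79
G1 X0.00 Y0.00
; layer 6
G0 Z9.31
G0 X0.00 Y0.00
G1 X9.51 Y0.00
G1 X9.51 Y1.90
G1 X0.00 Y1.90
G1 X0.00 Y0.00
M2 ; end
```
solid part
  facet normal 0.0000 0.0000 -1.0000
    outer loop
      vertex 9.51 13.28 0.00
      vertex 9.51 0.00 0.00
      vertex 0.00 0.00 0.00
    endloop
  endfacet
  facet normal 0.0000 0.0000 -1.0000
    outer loop
      vertex 0.00 13.28 0.00
      vertex 9.51 13.28 0.00
      vertex 0.00 0.00 0.00
    endloop
  endfacet
  facet normal 0.0000 -1.0000 0.0000
    outer loop
      vertex 0.00 0.00 0.00
      vertex 9.51 0.00 0.00
      vertex 9.51 0.00 10.86
    endloop
  endfacet
  facet normal 0.0000 -1.0000 0.0000
    outer loop
      vertex 0.00 0.00 0.00
      vertex 9.51 0.00 10.86
      vertex 0.00 0.00 10.86
    endloop
  endfacet
  facet normal 0.0000 0.6330 0.7741
    outer loop
      vertex 0.00 0.00 10.86
      vertex 9.51 0.00 10.86
      vertex 9.51 13.28 0.00
    endloop
  endfacet
  facet normal 0.0000 0.6330 0.7741
    outer loop
      vertex 0.00 0.00 10.86
      vertex 9.51 13.28 0.00
      vertex 0.00 13.28 0.00
    endloop
  endfacet
  facet normal -1.0000 0.0000 0.0000
    outer loop
      vertex 0.00 0.00 10.86
      vertex 0.00 13.28 0.00
      vertex 0.00 0.00 0.00
    endloop
  endfacet
  facet normal 1.0000 0.0000 0.0000
    outer loop
      vertex 9.51 0.00 0.00
      vertex 9.51 13.28 0.00
      vertex 9.51 0.00 10.86
    endloop
  endfacet
endsolid part

The G0 Z moves step by Δz≈1.55 mm. The G1 loops shrink linearly with z, so the solid tapers from its base footprint up to z≈10.9. Closing with a flat bottom cap and the tapered top and triangulating gives 8 facets — a wedge (ramp): 9.51 × 13.3 mm base, rising to 10.9 mm along the y=0 edge and sloping linearly to z=0 at y=13.3.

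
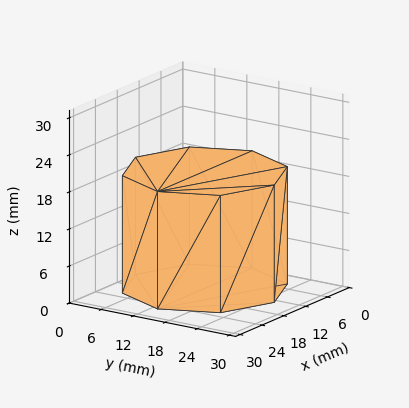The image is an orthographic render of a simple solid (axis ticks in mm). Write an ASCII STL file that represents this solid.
Reading the render: the shape is a regular 8-sided prism (a cylinder approximated with 8 flat sides), circumscribed radius ≈ 13 mm, height ≈ 19 mm (dimensions read to the nearest mm from the axis ticks). For the STL, each face is triangulated and given an outward normal.

solid part
  facet normal 0.0000 0.0000 -1.0000
    outer loop
      vertex 13.00 26.00 0.00
      vertex 22.19 22.19 0.00
      vertex 26.00 13.00 0.00
    endloop
  endfacet
  facet normal 0.0000 0.0000 -1.0000
    outer loop
      vertex 3.81 22.19 0.00
      vertex 13.00 26.00 0.00
      vertex 26.00 13.00 0.00
    endloop
  endfacet
  facet normal 0.0000 0.0000 -1.0000
    outer loop
      vertex 0.00 13.00 0.00
      vertex 3.81 22.19 0.00
      vertex 26.00 13.00 0.00
    endloop
  endfacet
  facet normal 0.0000 0.0000 -1.0000
    outer loop
      vertex 3.81 3.81 0.00
      vertex 0.00 13.00 0.00
      vertex 26.00 13.00 0.00
    endloop
  endfacet
  facet normal 0.0000 0.0000 -1.0000
    outer loop
      vertex 13.00 0.00 0.00
      vertex 3.81 3.81 0.00
      vertex 26.00 13.00 0.00
    endloop
  endfacet
  facet normal 0.0000 0.0000 -1.0000
    outer loop
      vertex 22.19 3.81 0.00
      vertex 13.00 0.00 0.00
      vertex 26.00 13.00 0.00
    endloop
  endfacet
  facet normal 0.0000 0.0000 1.0000
    outer loop
      vertex 26.00 13.00 19.00
      vertex 22.19 22.19 19.00
      vertex 13.00 26.00 19.00
    endloop
  endfacet
  facet normal 0.0000 0.0000 1.0000
    outer loop
      vertex 26.00 13.00 19.00
      vertex 13.00 26.00 19.00
      vertex 3.81 22.19 19.00
    endloop
  endfacet
  facet normal 0.0000 0.0000 1.0000
    outer loop
      vertex 26.00 13.00 19.00
      vertex 3.81 22.19 19.00
      vertex 0.00 13.00 19.00
    endloop
  endfacet
  facet normal 0.0000 0.0000 1.0000
    outer loop
      vertex 26.00 13.00 19.00
      vertex 0.00 13.00 19.00
      vertex 3.81 3.81 19.00
    endloop
  endfacet
  facet normal 0.0000 0.0000 1.0000
    outer loop
      vertex 26.00 13.00 19.00
      vertex 3.81 3.81 19.00
      vertex 13.00 0.00 19.00
    endloop
  endfacet
  facet normal 0.0000 0.0000 1.0000
    outer loop
      vertex 26.00 13.00 19.00
      vertex 13.00 0.00 19.00
      vertex 22.19 3.81 19.00
    endloop
  endfacet
  facet normal 0.9238 0.3830 0.0000
    outer loop
      vertex 26.00 13.00 0.00
      vertex 22.19 22.19 0.00
      vertex 22.19 22.19 19.00
    endloop
  endfacet
  facet normal 0.9238 0.3830 0.0000
    outer loop
      vertex 26.00 13.00 0.00
      vertex 22.19 22.19 19.00
      vertex 26.00 13.00 19.00
    endloop
  endfacet
  facet normal 0.3830 0.9238 0.0000
    outer loop
      vertex 22.19 22.19 0.00
      vertex 13.00 26.00 0.00
      vertex 13.00 26.00 19.00
    endloop
  endfacet
  facet normal 0.3830 0.9238 0.0000
    outer loop
      vertex 22.19 22.19 0.00
      vertex 13.00 26.00 19.00
      vertex 22.19 22.19 19.00
    endloop
  endfacet
  facet normal -0.3830 0.9238 0.0000
    outer loop
      vertex 13.00 26.00 0.00
      vertex 3.81 22.19 0.00
      vertex 3.81 22.19 19.00
    endloop
  endfacet
  facet normal -0.3830 0.9238 0.0000
    outer loop
      vertex 13.00 26.00 0.00
      vertex 3.81 22.19 19.00
      vertex 13.00 26.00 19.00
    endloop
  endfacet
  facet normal -0.9238 0.3830 0.0000
    outer loop
      vertex 3.81 22.19 0.00
      vertex 0.00 13.00 0.00
      vertex 0.00 13.00 19.00
    endloop
  endfacet
  facet normal -0.9238 0.3830 0.0000
    outer loop
      vertex 3.81 22.19 0.00
      vertex 0.00 13.00 19.00
      vertex 3.81 22.19 19.00
    endloop
  endfacet
  facet normal -0.9238 -0.3830 0.0000
    outer loop
      vertex 0.00 13.00 0.00
      vertex 3.81 3.81 0.00
      vertex 3.81 3.81 19.00
    endloop
  endfacet
  facet normal -0.9238 -0.3830 0.0000
    outer loop
      vertex 0.00 13.00 0.00
      vertex 3.81 3.81 19.00
      vertex 0.00 13.00 19.00
    endloop
  endfacet
  facet normal -0.3830 -0.9238 0.0000
    outer loop
      vertex 3.81 3.81 0.00
      vertex 13.00 0.00 0.00
      vertex 13.00 0.00 19.00
    endloop
  endfacet
  facet normal -0.3830 -0.9238 0.0000
    outer loop
      vertex 3.81 3.81 0.00
      vertex 13.00 0.00 19.00
      vertex 3.81 3.81 19.00
    endloop
  endfacet
  facet normal 0.3830 -0.9238 0.0000
    outer loop
      vertex 13.00 0.00 0.00
      vertex 22.19 3.81 0.00
      vertex 22.19 3.81 19.00
    endloop
  endfacet
  facet normal 0.3830 -0.9238 0.0000
    outer loop
      vertex 13.00 0.00 0.00
      vertex 22.19 3.81 19.00
      vertex 13.00 0.00 19.00
    endloop
  endfacet
  facet normal 0.9238 -0.3830 0.0000
    outer loop
      vertex 22.19 3.81 0.00
      vertex 26.00 13.00 0.00
      vertex 26.00 13.00 19.00
    endloop
  endfacet
  facet normal 0.9238 -0.3830 0.0000
    outer loop
      vertex 22.19 3.81 0.00
      vertex 26.00 13.00 19.00
      vertex 22.19 3.81 19.00
    endloop
  endfacet
endsolid part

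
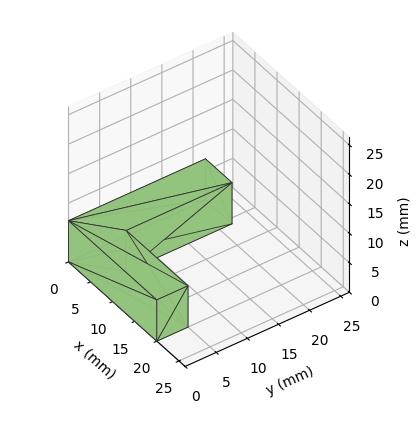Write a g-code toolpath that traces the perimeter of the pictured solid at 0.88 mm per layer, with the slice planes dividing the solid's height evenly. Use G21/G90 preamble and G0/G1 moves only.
Reading the render: the shape is an L-shaped prism: outer 20 × 22 mm, arm thicknesses ≈ 5 mm (horizontal) and 6 mm (vertical), extruded 7 mm in z (dimensions read to the nearest mm from the axis ticks). For the g-code, the solid's height is divided into equal slices at the stated Δz and each level perimeter traced with G1 moves after a G0 lift.

; perimeter-only toolpath
G21 ; units = mm
G90 ; absolute positioning
G28 ; home
; layer 1
G0 Z0.88
G0 X0.00 Y0.00
G1 X20.00 Y0.00
G1 X20.00 Y5.00
G1 X6.00 Y5.00
G1 X6.00 Y22.00
G1 X0.00 Y22.00
G1 X0.00 Y0.00
; layer 2
G0 Z1.75
G0 X0.00 Y0.00
G1 X20.00 Y0.00
G1 X20.00 Y5.00
G1 X6.00 Y5.00
G1 X6.00 Y22.00
G1 X0.00 Y22.00
G1 X0.00 Y0.00
; layer 3
G0 Z2.62
G0 X0.00 Y0.00
G1 X20.00 Y0.00
G1 X20.00 Y5.00
G1 X6.00 Y5.00
G1 X6.00 Y22.00
G1 X0.00 Y22.00
G1 X0.00 Y0.00
; layer 4
G0 Z3.50
G0 X0.00 Y0.00
G1 X20.00 Y0.00
G1 X20.00 Y5.00
G1 X6.00 Y5.00
G1 X6.00 Y22.00
G1 X0.00 Y22.00
G1 X0.00 Y0.00
; layer 5
G0 Z4.38
G0 X0.00 Y0.00
G1 X20.00 Y0.00
G1 X20.00 Y5.00
G1 X6.00 Y5.00
G1 X6.00 Y22.00
G1 X0.00 Y22.00
G1 X0.00 Y0.00
; layer 6
G0 Z5.25
G0 X0.00 Y0.00
G1 X20.00 Y0.00
G1 X20.00 Y5.00
G1 X6.00 Y5.00
G1 X6.00 Y22.00
G1 X0.00 Y22.00
G1 X0.00 Y0.00
; layer 7
G0 Z6.12
G0 X0.00 Y0.00
G1 X20.00 Y0.00
G1 X20.00 Y5.00
G1 X6.00 Y5.00
G1 X6.00 Y22.00
G1 X0.00 Y22.00
G1 X0.00 Y0.00
; layer 8
G0 Z7.00
G0 X0.00 Y0.00
G1 X20.00 Y0.00
G1 X20.00 Y5.00
G1 X6.00 Y5.00
G1 X6.00 Y22.00
G1 X0.00 Y22.00
G1 X0.00 Y0.00
M2 ; end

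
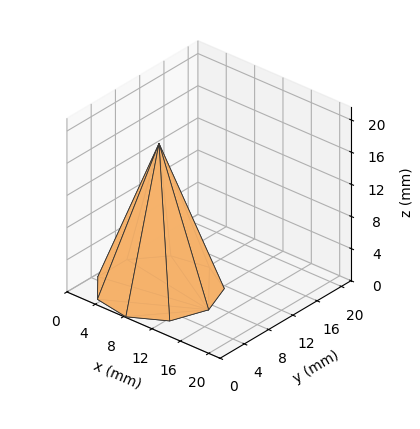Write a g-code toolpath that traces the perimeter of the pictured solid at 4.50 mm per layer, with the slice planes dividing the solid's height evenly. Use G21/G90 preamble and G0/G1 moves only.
Reading the render: the shape is a regular 9-sided pyramid, base circumscribed radius ≈ 7 mm, apex at z ≈ 18 mm (dimensions read to the nearest mm from the axis ticks). For the g-code, the solid's height is divided into equal slices at the stated Δz and each level perimeter traced with G1 moves after a G0 lift.

; perimeter-only toolpath
G21 ; units = mm
G90 ; absolute positioning
G28 ; home
; layer 1
G0 Z4.50
G0 X12.25 Y7.00
G1 X11.02 Y10.38
G1 X7.92 Y12.17
G1 X4.38 Y11.54
G1 X2.06 Y8.79
G1 X2.06 Y5.21
G1 X4.38 Y2.46
G1 X7.92 Y1.83
G1 X11.02 Y3.62
G1 X12.25 Y7.00
; layer 2
G0 Z9.00
G0 X10.50 Y7.00
G1 X9.68 Y9.25
G1 X7.61 Y10.45
G1 X5.25 Y10.03
G1 X3.71 Y8.20
G1 X3.71 Y5.80
G1 X5.25 Y3.97
G1 X7.61 Y3.56
G1 X9.68 Y4.75
G1 X10.50 Y7.00
; layer 3
G0 Z13.50
G0 X8.75 Y7.00
G1 X8.34 Y8.12
G1 X7.30 Y8.72
G1 X6.12 Y8.52
G1 X5.36 Y7.60
G1 X5.36 Y6.40
G1 X6.12 Y5.49
G1 X7.30 Y5.28
G1 X8.34 Y5.88
G1 X8.75 Y7.00
M2 ; end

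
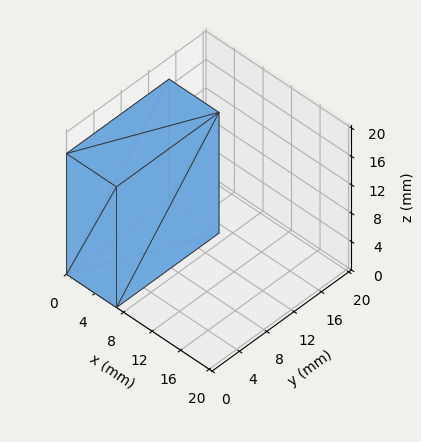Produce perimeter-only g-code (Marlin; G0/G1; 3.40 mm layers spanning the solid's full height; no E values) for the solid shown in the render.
Reading the render: the shape is a rectangular box, roughly 7 × 15 mm footprint and 17 mm tall (dimensions read to the nearest mm from the axis ticks). For the g-code, the solid's height is divided into equal slices at the stated Δz and each level perimeter traced with G1 moves after a G0 lift.

; perimeter-only toolpath
G21 ; units = mm
G90 ; absolute positioning
G28 ; home
; layer 1
G0 Z3.40
G0 X0.00 Y0.00
G1 X7.00 Y0.00
G1 X7.00 Y15.00
G1 X0.00 Y15.00
G1 X0.00 Y0.00
; layer 2
G0 Z6.80
G0 X0.00 Y0.00
G1 X7.00 Y0.00
G1 X7.00 Y15.00
G1 X0.00 Y15.00
G1 X0.00 Y0.00
; layer 3
G0 Z10.20
G0 X0.00 Y0.00
G1 X7.00 Y0.00
G1 X7.00 Y15.00
G1 X0.00 Y15.00
G1 X0.00 Y0.00
; layer 4
G0 Z13.60
G0 X0.00 Y0.00
G1 X7.00 Y0.00
G1 X7.00 Y15.00
G1 X0.00 Y15.00
G1 X0.00 Y0.00
; layer 5
G0 Z17.00
G0 X0.00 Y0.00
G1 X7.00 Y0.00
G1 X7.00 Y15.00
G1 X0.00 Y15.00
G1 X0.00 Y0.00
M2 ; end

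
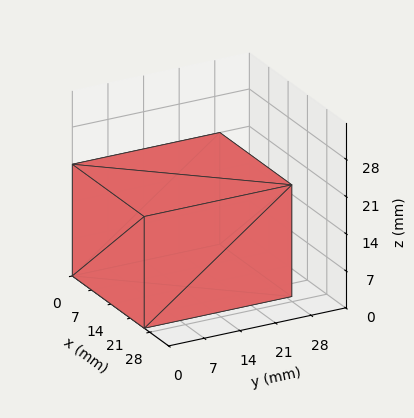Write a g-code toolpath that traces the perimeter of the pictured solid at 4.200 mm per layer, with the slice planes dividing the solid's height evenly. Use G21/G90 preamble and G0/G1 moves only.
Reading the render: the shape is a rectangular box, roughly 26 × 29 mm footprint and 21 mm tall (dimensions read to the nearest mm from the axis ticks). For the g-code, the solid's height is divided into equal slices at the stated Δz and each level perimeter traced with G1 moves after a G0 lift.

; perimeter-only toolpath
G21 ; units = mm
G90 ; absolute positioning
G28 ; home
; layer 1
G0 Z4.200
G0 X0.000 Y0.000
G1 X26.000 Y0.000
G1 X26.000 Y29.000
G1 X0.000 Y29.000
G1 X0.000 Y0.000
; layer 2
G0 Z8.400
G0 X0.000 Y0.000
G1 X26.000 Y0.000
G1 X26.000 Y29.000
G1 X0.000 Y29.000
G1 X0.000 Y0.000
; layer 3
G0 Z12.600
G0 X0.000 Y0.000
G1 X26.000 Y0.000
G1 X26.000 Y29.000
G1 X0.000 Y29.000
G1 X0.000 Y0.000
; layer 4
G0 Z16.800
G0 X0.000 Y0.000
G1 X26.000 Y0.000
G1 X26.000 Y29.000
G1 X0.000 Y29.000
G1 X0.000 Y0.000
; layer 5
G0 Z21.000
G0 X0.000 Y0.000
G1 X26.000 Y0.000
G1 X26.000 Y29.000
G1 X0.000 Y29.000
G1 X0.000 Y0.000
M2 ; end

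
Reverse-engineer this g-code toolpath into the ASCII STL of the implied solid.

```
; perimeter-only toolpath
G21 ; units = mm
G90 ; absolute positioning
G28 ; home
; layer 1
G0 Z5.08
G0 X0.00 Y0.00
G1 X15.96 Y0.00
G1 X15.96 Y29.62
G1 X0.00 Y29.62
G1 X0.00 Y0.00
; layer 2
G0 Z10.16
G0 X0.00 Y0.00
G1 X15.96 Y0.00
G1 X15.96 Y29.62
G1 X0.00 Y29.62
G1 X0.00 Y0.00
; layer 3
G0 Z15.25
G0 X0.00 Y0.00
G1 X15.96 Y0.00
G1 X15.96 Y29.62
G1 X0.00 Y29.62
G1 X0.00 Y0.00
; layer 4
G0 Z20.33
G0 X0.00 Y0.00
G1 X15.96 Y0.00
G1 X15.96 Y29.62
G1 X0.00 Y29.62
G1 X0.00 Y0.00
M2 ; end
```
solid part
  facet normal 0.0000 0.0000 -1.0000
    outer loop
      vertex 15.96 29.62 0.00
      vertex 15.96 0.00 0.00
      vertex 0.00 0.00 0.00
    endloop
  endfacet
  facet normal 0.0000 0.0000 -1.0000
    outer loop
      vertex 0.00 29.62 0.00
      vertex 15.96 29.62 0.00
      vertex 0.00 0.00 0.00
    endloop
  endfacet
  facet normal 0.0000 0.0000 1.0000
    outer loop
      vertex 0.00 0.00 20.33
      vertex 15.96 0.00 20.33
      vertex 15.96 29.62 20.33
    endloop
  endfacet
  facet normal 0.0000 0.0000 1.0000
    outer loop
      vertex 0.00 0.00 20.33
      vertex 15.96 29.62 20.33
      vertex 0.00 29.62 20.33
    endloop
  endfacet
  facet normal 0.0000 -1.0000 0.0000
    outer loop
      vertex 0.00 0.00 0.00
      vertex 15.96 0.00 0.00
      vertex 15.96 0.00 20.33
    endloop
  endfacet
  facet normal 0.0000 -1.0000 0.0000
    outer loop
      vertex 0.00 0.00 0.00
      vertex 15.96 0.00 20.33
      vertex 0.00 0.00 20.33
    endloop
  endfacet
  facet normal 0.0000 1.0000 0.0000
    outer loop
      vertex 15.96 29.62 20.33
      vertex 15.96 29.62 0.00
      vertex 0.00 29.62 0.00
    endloop
  endfacet
  facet normal 0.0000 1.0000 0.0000
    outer loop
      vertex 0.00 29.62 20.33
      vertex 15.96 29.62 20.33
      vertex 0.00 29.62 0.00
    endloop
  endfacet
  facet normal -1.0000 0.0000 0.0000
    outer loop
      vertex 0.00 29.62 20.33
      vertex 0.00 29.62 0.00
      vertex 0.00 0.00 0.00
    endloop
  endfacet
  facet normal -1.0000 0.0000 0.0000
    outer loop
      vertex 0.00 0.00 20.33
      vertex 0.00 29.62 20.33
      vertex 0.00 0.00 0.00
    endloop
  endfacet
  facet normal 1.0000 0.0000 0.0000
    outer loop
      vertex 15.96 0.00 0.00
      vertex 15.96 29.62 0.00
      vertex 15.96 29.62 20.33
    endloop
  endfacet
  facet normal 1.0000 0.0000 0.0000
    outer loop
      vertex 15.96 0.00 0.00
      vertex 15.96 29.62 20.33
      vertex 15.96 0.00 20.33
    endloop
  endfacet
endsolid part

The G0 Z moves step by Δz≈5.08 mm. Every layer's G1 loop is the same polygon, so the solid is a straight extrusion of it from z=0 to z≈20.3. Closing with flat bottom and top caps and triangulating gives 12 facets — a rectangular box, roughly 16 × 29.6 mm footprint and 20.3 mm tall.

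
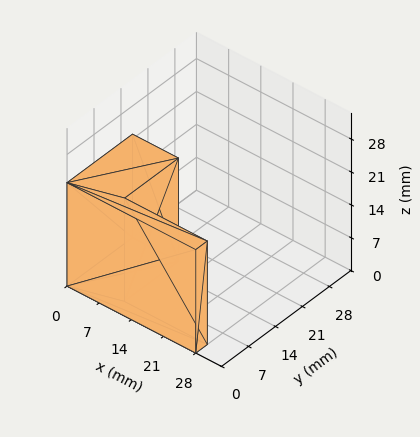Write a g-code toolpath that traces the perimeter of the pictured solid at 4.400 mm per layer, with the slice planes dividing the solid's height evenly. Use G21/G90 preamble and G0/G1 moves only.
Reading the render: the shape is an L-shaped prism: outer 28 × 17 mm, arm thicknesses ≈ 3 mm (horizontal) and 10 mm (vertical), extruded 22 mm in z (dimensions read to the nearest mm from the axis ticks). For the g-code, the solid's height is divided into equal slices at the stated Δz and each level perimeter traced with G1 moves after a G0 lift.

; perimeter-only toolpath
G21 ; units = mm
G90 ; absolute positioning
G28 ; home
; layer 1
G0 Z4.400
G0 X0.000 Y0.000
G1 X28.000 Y0.000
G1 X28.000 Y3.000
G1 X10.000 Y3.000
G1 X10.000 Y17.000
G1 X0.000 Y17.000
G1 X0.000 Y0.000
; layer 2
G0 Z8.800
G0 X0.000 Y0.000
G1 X28.000 Y0.000
G1 X28.000 Y3.000
G1 X10.000 Y3.000
G1 X10.000 Y17.000
G1 X0.000 Y17.000
G1 X0.000 Y0.000
; layer 3
G0 Z13.200
G0 X0.000 Y0.000
G1 X28.000 Y0.000
G1 X28.000 Y3.000
G1 X10.000 Y3.000
G1 X10.000 Y17.000
G1 X0.000 Y17.000
G1 X0.000 Y0.000
; layer 4
G0 Z17.600
G0 X0.000 Y0.000
G1 X28.000 Y0.000
G1 X28.000 Y3.000
G1 X10.000 Y3.000
G1 X10.000 Y17.000
G1 X0.000 Y17.000
G1 X0.000 Y0.000
; layer 5
G0 Z22.000
G0 X0.000 Y0.000
G1 X28.000 Y0.000
G1 X28.000 Y3.000
G1 X10.000 Y3.000
G1 X10.000 Y17.000
G1 X0.000 Y17.000
G1 X0.000 Y0.000
M2 ; end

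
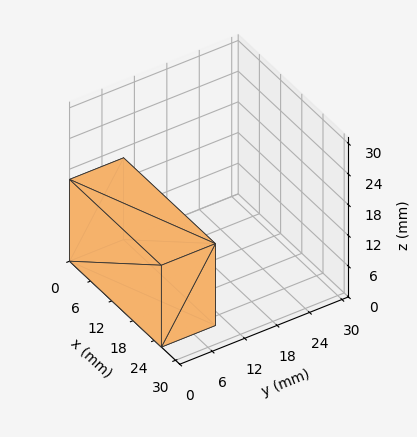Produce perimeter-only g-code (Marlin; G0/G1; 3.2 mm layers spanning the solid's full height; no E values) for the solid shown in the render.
Reading the render: the shape is a rectangular box, roughly 26 × 10 mm footprint and 16 mm tall (dimensions read to the nearest mm from the axis ticks). For the g-code, the solid's height is divided into equal slices at the stated Δz and each level perimeter traced with G1 moves after a G0 lift.

; perimeter-only toolpath
G21 ; units = mm
G90 ; absolute positioning
G28 ; home
; layer 1
G0 Z3.2
G0 X0.0 Y0.0
G1 X26.0 Y0.0
G1 X26.0 Y10.0
G1 X0.0 Y10.0
G1 X0.0 Y0.0
; layer 2
G0 Z6.4
G0 X0.0 Y0.0
G1 X26.0 Y0.0
G1 X26.0 Y10.0
G1 X0.0 Y10.0
G1 X0.0 Y0.0
; layer 3
G0 Z9.6
G0 X0.0 Y0.0
G1 X26.0 Y0.0
G1 X26.0 Y10.0
G1 X0.0 Y10.0
G1 X0.0 Y0.0
; layer 4
G0 Z12.8
G0 X0.0 Y0.0
G1 X26.0 Y0.0
G1 X26.0 Y10.0
G1 X0.0 Y10.0
G1 X0.0 Y0.0
; layer 5
G0 Z16.0
G0 X0.0 Y0.0
G1 X26.0 Y0.0
G1 X26.0 Y10.0
G1 X0.0 Y10.0
G1 X0.0 Y0.0
M2 ; end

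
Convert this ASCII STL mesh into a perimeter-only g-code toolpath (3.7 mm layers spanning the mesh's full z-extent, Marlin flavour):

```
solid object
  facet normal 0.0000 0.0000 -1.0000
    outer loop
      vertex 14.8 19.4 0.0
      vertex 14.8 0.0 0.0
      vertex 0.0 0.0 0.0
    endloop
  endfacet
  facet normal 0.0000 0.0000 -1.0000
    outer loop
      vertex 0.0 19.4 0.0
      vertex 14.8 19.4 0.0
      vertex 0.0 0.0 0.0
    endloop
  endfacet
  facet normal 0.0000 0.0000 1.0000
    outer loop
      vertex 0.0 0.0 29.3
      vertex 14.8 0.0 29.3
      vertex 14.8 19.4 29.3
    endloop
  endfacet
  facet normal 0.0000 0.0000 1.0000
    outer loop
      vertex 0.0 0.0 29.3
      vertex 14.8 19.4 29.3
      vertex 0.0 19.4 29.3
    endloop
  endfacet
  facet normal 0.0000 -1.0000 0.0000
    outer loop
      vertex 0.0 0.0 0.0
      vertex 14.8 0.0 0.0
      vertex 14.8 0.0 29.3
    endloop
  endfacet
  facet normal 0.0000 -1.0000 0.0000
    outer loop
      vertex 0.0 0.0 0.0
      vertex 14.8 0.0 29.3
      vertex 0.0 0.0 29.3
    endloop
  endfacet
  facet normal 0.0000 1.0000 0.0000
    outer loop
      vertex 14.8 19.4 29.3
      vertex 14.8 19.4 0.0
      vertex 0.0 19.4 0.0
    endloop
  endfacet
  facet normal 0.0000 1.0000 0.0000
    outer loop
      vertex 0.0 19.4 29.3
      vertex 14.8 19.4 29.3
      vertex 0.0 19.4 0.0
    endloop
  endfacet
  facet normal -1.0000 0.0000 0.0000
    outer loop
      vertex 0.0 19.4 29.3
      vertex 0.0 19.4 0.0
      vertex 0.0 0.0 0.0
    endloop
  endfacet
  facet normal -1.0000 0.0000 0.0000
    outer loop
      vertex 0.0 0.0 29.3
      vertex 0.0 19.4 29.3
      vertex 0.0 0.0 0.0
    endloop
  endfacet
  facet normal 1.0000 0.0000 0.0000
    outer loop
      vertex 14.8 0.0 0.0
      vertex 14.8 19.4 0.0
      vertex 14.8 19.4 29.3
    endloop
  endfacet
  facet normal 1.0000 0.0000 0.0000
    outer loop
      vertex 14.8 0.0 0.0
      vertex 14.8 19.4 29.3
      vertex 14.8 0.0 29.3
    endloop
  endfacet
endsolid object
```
; perimeter-only toolpath
G21 ; units = mm
G90 ; absolute positioning
G28 ; home
; layer 1
G0 Z3.7
G0 X0.0 Y0.0
G1 X14.8 Y0.0
G1 X14.8 Y19.4
G1 X0.0 Y19.4
G1 X0.0 Y0.0
; layer 2
G0 Z7.3
G0 X0.0 Y0.0
G1 X14.8 Y0.0
G1 X14.8 Y19.4
G1 X0.0 Y19.4
G1 X0.0 Y0.0
; layer 3
G0 Z11.0
G0 X0.0 Y0.0
G1 X14.8 Y0.0
G1 X14.8 Y19.4
G1 X0.0 Y19.4
G1 X0.0 Y0.0
; layer 4
G0 Z14.7
G0 X0.0 Y0.0
G1 X14.8 Y0.0
G1 X14.8 Y19.4
G1 X0.0 Y19.4
G1 X0.0 Y0.0
; layer 5
G0 Z18.3
G0 X0.0 Y0.0
G1 X14.8 Y0.0
G1 X14.8 Y19.4
G1 X0.0 Y19.4
G1 X0.0 Y0.0
; layer 6
G0 Z22.0
G0 X0.0 Y0.0
G1 X14.8 Y0.0
G1 X14.8 Y19.4
G1 X0.0 Y19.4
G1 X0.0 Y0.0
; layer 7
G0 Z25.6
G0 X0.0 Y0.0
G1 X14.8 Y0.0
G1 X14.8 Y19.4
G1 X0.0 Y19.4
G1 X0.0 Y0.0
; layer 8
G0 Z29.3
G0 X0.0 Y0.0
G1 X14.8 Y0.0
G1 X14.8 Y19.4
G1 X0.0 Y19.4
G1 X0.0 Y0.0
M2 ; end

The solid is a rectangular box, roughly 14.8 × 19.4 mm footprint and 29.3 mm tall. Slicing at Δz = 3.7 mm — 8 equal slices spanning the solid's height, so layer i sits at z = i·h/8 — gives 8 non-empty perimeters. Each is a 4-segment closed polygon; G0 lifts to the layer z and rapids to the start vertex, then G1 traces the edges.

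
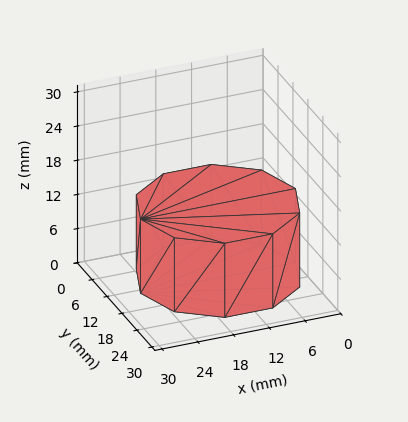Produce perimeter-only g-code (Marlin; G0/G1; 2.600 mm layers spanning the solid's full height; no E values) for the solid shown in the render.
Reading the render: the shape is a regular 10-sided prism (a cylinder approximated with 10 flat sides), circumscribed radius ≈ 13 mm, height ≈ 13 mm (dimensions read to the nearest mm from the axis ticks). For the g-code, the solid's height is divided into equal slices at the stated Δz and each level perimeter traced with G1 moves after a G0 lift.

; perimeter-only toolpath
G21 ; units = mm
G90 ; absolute positioning
G28 ; home
; layer 1
G0 Z2.600
G0 X26.000 Y13.000
G1 X23.517 Y20.641
G1 X17.017 Y25.364
G1 X8.983 Y25.364
G1 X2.483 Y20.641
G1 X0.000 Y13.000
G1 X2.483 Y5.359
G1 X8.983 Y0.636
G1 X17.017 Y0.636
G1 X23.517 Y5.359
G1 X26.000 Y13.000
; layer 2
G0 Z5.200
G0 X26.000 Y13.000
G1 X23.517 Y20.641
G1 X17.017 Y25.364
G1 X8.983 Y25.364
G1 X2.483 Y20.641
G1 X0.000 Y13.000
G1 X2.483 Y5.359
G1 X8.983 Y0.636
G1 X17.017 Y0.636
G1 X23.517 Y5.359
G1 X26.000 Y13.000
; layer 3
G0 Z7.800
G0 X26.000 Y13.000
G1 X23.517 Y20.641
G1 X17.017 Y25.364
G1 X8.983 Y25.364
G1 X2.483 Y20.641
G1 X0.000 Y13.000
G1 X2.483 Y5.359
G1 X8.983 Y0.636
G1 X17.017 Y0.636
G1 X23.517 Y5.359
G1 X26.000 Y13.000
; layer 4
G0 Z10.400
G0 X26.000 Y13.000
G1 X23.517 Y20.641
G1 X17.017 Y25.364
G1 X8.983 Y25.364
G1 X2.483 Y20.641
G1 X0.000 Y13.000
G1 X2.483 Y5.359
G1 X8.983 Y0.636
G1 X17.017 Y0.636
G1 X23.517 Y5.359
G1 X26.000 Y13.000
; layer 5
G0 Z13.000
G0 X26.000 Y13.000
G1 X23.517 Y20.641
G1 X17.017 Y25.364
G1 X8.983 Y25.364
G1 X2.483 Y20.641
G1 X0.000 Y13.000
G1 X2.483 Y5.359
G1 X8.983 Y0.636
G1 X17.017 Y0.636
G1 X23.517 Y5.359
G1 X26.000 Y13.000
M2 ; end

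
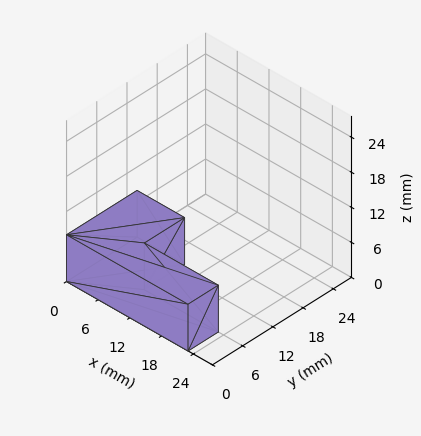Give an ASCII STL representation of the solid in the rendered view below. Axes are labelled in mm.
Reading the render: the shape is an L-shaped prism: outer 23 × 14 mm, arm thicknesses ≈ 6 mm (horizontal) and 9 mm (vertical), extruded 8 mm in z (dimensions read to the nearest mm from the axis ticks). For the STL, each face is triangulated and given an outward normal.

solid part
  facet normal 0.0000 0.0000 -1.0000
    outer loop
      vertex 23.000 6.000 0.000
      vertex 23.000 0.000 0.000
      vertex 0.000 0.000 0.000
    endloop
  endfacet
  facet normal 0.0000 0.0000 -1.0000
    outer loop
      vertex 9.000 6.000 0.000
      vertex 23.000 6.000 0.000
      vertex 0.000 0.000 0.000
    endloop
  endfacet
  facet normal 0.0000 0.0000 -1.0000
    outer loop
      vertex 9.000 14.000 0.000
      vertex 9.000 6.000 0.000
      vertex 0.000 0.000 0.000
    endloop
  endfacet
  facet normal 0.0000 0.0000 -1.0000
    outer loop
      vertex 0.000 14.000 0.000
      vertex 9.000 14.000 0.000
      vertex 0.000 0.000 0.000
    endloop
  endfacet
  facet normal 0.0000 0.0000 1.0000
    outer loop
      vertex 0.000 0.000 8.000
      vertex 23.000 0.000 8.000
      vertex 23.000 6.000 8.000
    endloop
  endfacet
  facet normal 0.0000 0.0000 1.0000
    outer loop
      vertex 0.000 0.000 8.000
      vertex 23.000 6.000 8.000
      vertex 9.000 6.000 8.000
    endloop
  endfacet
  facet normal 0.0000 0.0000 1.0000
    outer loop
      vertex 0.000 0.000 8.000
      vertex 9.000 6.000 8.000
      vertex 9.000 14.000 8.000
    endloop
  endfacet
  facet normal 0.0000 0.0000 1.0000
    outer loop
      vertex 0.000 0.000 8.000
      vertex 9.000 14.000 8.000
      vertex 0.000 14.000 8.000
    endloop
  endfacet
  facet normal 0.0000 -1.0000 0.0000
    outer loop
      vertex 0.000 0.000 0.000
      vertex 23.000 0.000 0.000
      vertex 23.000 0.000 8.000
    endloop
  endfacet
  facet normal 0.0000 -1.0000 0.0000
    outer loop
      vertex 0.000 0.000 0.000
      vertex 23.000 0.000 8.000
      vertex 0.000 0.000 8.000
    endloop
  endfacet
  facet normal 1.0000 0.0000 0.0000
    outer loop
      vertex 23.000 0.000 0.000
      vertex 23.000 6.000 0.000
      vertex 23.000 6.000 8.000
    endloop
  endfacet
  facet normal 1.0000 0.0000 0.0000
    outer loop
      vertex 23.000 0.000 0.000
      vertex 23.000 6.000 8.000
      vertex 23.000 0.000 8.000
    endloop
  endfacet
  facet normal 0.0000 1.0000 0.0000
    outer loop
      vertex 23.000 6.000 0.000
      vertex 9.000 6.000 0.000
      vertex 9.000 6.000 8.000
    endloop
  endfacet
  facet normal 0.0000 1.0000 0.0000
    outer loop
      vertex 23.000 6.000 0.000
      vertex 9.000 6.000 8.000
      vertex 23.000 6.000 8.000
    endloop
  endfacet
  facet normal 1.0000 0.0000 0.0000
    outer loop
      vertex 9.000 6.000 0.000
      vertex 9.000 14.000 0.000
      vertex 9.000 14.000 8.000
    endloop
  endfacet
  facet normal 1.0000 0.0000 0.0000
    outer loop
      vertex 9.000 6.000 0.000
      vertex 9.000 14.000 8.000
      vertex 9.000 6.000 8.000
    endloop
  endfacet
  facet normal 0.0000 1.0000 0.0000
    outer loop
      vertex 9.000 14.000 0.000
      vertex 0.000 14.000 0.000
      vertex 0.000 14.000 8.000
    endloop
  endfacet
  facet normal 0.0000 1.0000 0.0000
    outer loop
      vertex 9.000 14.000 0.000
      vertex 0.000 14.000 8.000
      vertex 9.000 14.000 8.000
    endloop
  endfacet
  facet normal -1.0000 0.0000 0.0000
    outer loop
      vertex 0.000 14.000 0.000
      vertex 0.000 0.000 0.000
      vertex 0.000 0.000 8.000
    endloop
  endfacet
  facet normal -1.0000 0.0000 0.0000
    outer loop
      vertex 0.000 14.000 0.000
      vertex 0.000 0.000 8.000
      vertex 0.000 14.000 8.000
    endloop
  endfacet
endsolid part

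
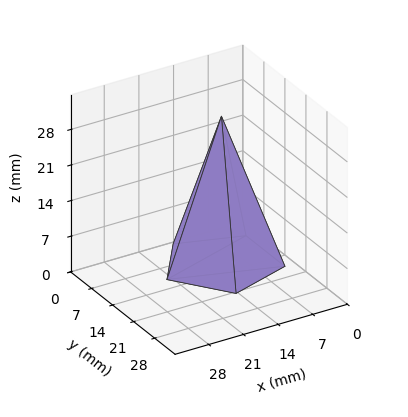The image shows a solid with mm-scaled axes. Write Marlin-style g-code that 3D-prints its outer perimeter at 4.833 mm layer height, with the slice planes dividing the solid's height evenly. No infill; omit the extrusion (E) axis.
Reading the render: the shape is a regular 5-sided pyramid, base circumscribed radius ≈ 11 mm, apex at z ≈ 29 mm (dimensions read to the nearest mm from the axis ticks). For the g-code, the solid's height is divided into equal slices at the stated Δz and each level perimeter traced with G1 moves after a G0 lift.

; perimeter-only toolpath
G21 ; units = mm
G90 ; absolute positioning
G28 ; home
; layer 1
G0 Z4.833
G0 X20.167 Y11.000
G1 X13.832 Y19.718
G1 X3.584 Y16.388
G1 X3.584 Y5.612
G1 X13.832 Y2.282
G1 X20.167 Y11.000
; layer 2
G0 Z9.667
G0 X18.333 Y11.000
G1 X13.266 Y17.975
G1 X5.067 Y15.311
G1 X5.067 Y6.689
G1 X13.266 Y4.025
G1 X18.333 Y11.000
; layer 3
G0 Z14.500
G0 X16.500 Y11.000
G1 X12.700 Y16.231
G1 X6.550 Y14.233
G1 X6.550 Y7.767
G1 X12.700 Y5.769
G1 X16.500 Y11.000
; layer 4
G0 Z19.333
G0 X14.667 Y11.000
G1 X12.133 Y14.487
G1 X8.034 Y13.155
G1 X8.034 Y8.845
G1 X12.133 Y7.513
G1 X14.667 Y11.000
; layer 5
G0 Z24.167
G0 X12.833 Y11.000
G1 X11.567 Y12.744
G1 X9.517 Y12.078
G1 X9.517 Y9.922
G1 X11.567 Y9.256
G1 X12.833 Y11.000
M2 ; end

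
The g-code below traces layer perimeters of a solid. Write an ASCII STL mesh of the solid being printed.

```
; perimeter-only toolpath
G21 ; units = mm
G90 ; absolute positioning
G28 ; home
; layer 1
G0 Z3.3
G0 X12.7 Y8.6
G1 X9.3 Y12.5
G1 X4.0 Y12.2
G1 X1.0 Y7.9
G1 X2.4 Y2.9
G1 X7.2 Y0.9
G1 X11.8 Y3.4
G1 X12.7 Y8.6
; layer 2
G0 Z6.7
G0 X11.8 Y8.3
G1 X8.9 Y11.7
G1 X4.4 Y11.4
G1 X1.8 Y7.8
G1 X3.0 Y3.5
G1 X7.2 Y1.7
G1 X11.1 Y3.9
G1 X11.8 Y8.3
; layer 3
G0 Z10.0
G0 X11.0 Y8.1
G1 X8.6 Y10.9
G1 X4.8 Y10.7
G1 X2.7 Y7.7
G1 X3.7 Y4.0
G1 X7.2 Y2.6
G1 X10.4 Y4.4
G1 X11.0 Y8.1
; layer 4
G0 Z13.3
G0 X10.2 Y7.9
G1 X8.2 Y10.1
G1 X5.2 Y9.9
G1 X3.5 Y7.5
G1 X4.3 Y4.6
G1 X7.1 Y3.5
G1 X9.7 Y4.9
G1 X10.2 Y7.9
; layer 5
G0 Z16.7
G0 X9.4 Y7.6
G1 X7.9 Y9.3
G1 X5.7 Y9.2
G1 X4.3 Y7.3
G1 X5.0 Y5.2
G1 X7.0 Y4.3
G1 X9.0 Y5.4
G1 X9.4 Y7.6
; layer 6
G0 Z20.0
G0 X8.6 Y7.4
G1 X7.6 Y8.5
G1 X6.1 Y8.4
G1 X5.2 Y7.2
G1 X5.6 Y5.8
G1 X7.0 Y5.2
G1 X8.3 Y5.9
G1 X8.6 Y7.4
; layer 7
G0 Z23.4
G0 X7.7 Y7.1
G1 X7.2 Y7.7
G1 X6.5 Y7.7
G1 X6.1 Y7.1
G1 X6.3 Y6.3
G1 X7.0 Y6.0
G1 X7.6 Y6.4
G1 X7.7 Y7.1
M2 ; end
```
solid part
  facet normal 0.0000 0.0000 -1.0000
    outer loop
      vertex 3.6 12.9 0.0
      vertex 9.6 13.3 0.0
      vertex 13.5 8.8 0.0
    endloop
  endfacet
  facet normal 0.0000 0.0000 -1.0000
    outer loop
      vertex 0.1 8.1 0.0
      vertex 3.6 12.9 0.0
      vertex 13.5 8.8 0.0
    endloop
  endfacet
  facet normal 0.0000 0.0000 -1.0000
    outer loop
      vertex 1.7 2.3 0.0
      vertex 0.1 8.1 0.0
      vertex 13.5 8.8 0.0
    endloop
  endfacet
  facet normal 0.0000 0.0000 -1.0000
    outer loop
      vertex 7.3 0.0 0.0
      vertex 1.7 2.3 0.0
      vertex 13.5 8.8 0.0
    endloop
  endfacet
  facet normal 0.0000 0.0000 -1.0000
    outer loop
      vertex 12.5 2.9 0.0
      vertex 7.3 0.0 0.0
      vertex 13.5 8.8 0.0
    endloop
  endfacet
  facet normal 0.7359 0.6378 0.2273
    outer loop
      vertex 13.5 8.8 0.0
      vertex 9.6 13.3 0.0
      vertex 6.9 6.9 26.7
    endloop
  endfacet
  facet normal -0.0648 0.9719 0.2264
    outer loop
      vertex 9.6 13.3 0.0
      vertex 3.6 12.9 0.0
      vertex 6.9 6.9 26.7
    endloop
  endfacet
  facet normal -0.7871 0.5739 0.2262
    outer loop
      vertex 3.6 12.9 0.0
      vertex 0.1 8.1 0.0
      vertex 6.9 6.9 26.7
    endloop
  endfacet
  facet normal -0.9387 -0.2590 0.2274
    outer loop
      vertex 0.1 8.1 0.0
      vertex 1.7 2.3 0.0
      vertex 6.9 6.9 26.7
    endloop
  endfacet
  facet normal -0.3700 -0.9008 0.2273
    outer loop
      vertex 1.7 2.3 0.0
      vertex 7.3 0.0 0.0
      vertex 6.9 6.9 26.7
    endloop
  endfacet
  facet normal 0.4744 -0.8506 0.2269
    outer loop
      vertex 7.3 0.0 0.0
      vertex 12.5 2.9 0.0
      vertex 6.9 6.9 26.7
    endloop
  endfacet
  facet normal 0.9605 -0.1628 0.2258
    outer loop
      vertex 12.5 2.9 0.0
      vertex 13.5 8.8 0.0
      vertex 6.9 6.9 26.7
    endloop
  endfacet
endsolid part

The G0 Z moves step by Δz≈3.3 mm. The G1 loops shrink linearly with z, so the solid tapers from its base footprint up to z≈26.7. Closing with a flat bottom cap and the tapered top and triangulating gives 12 facets — a regular 7-sided pyramid, base circumscribed radius ≈ 6.9 mm, apex at z ≈ 26.7 mm.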